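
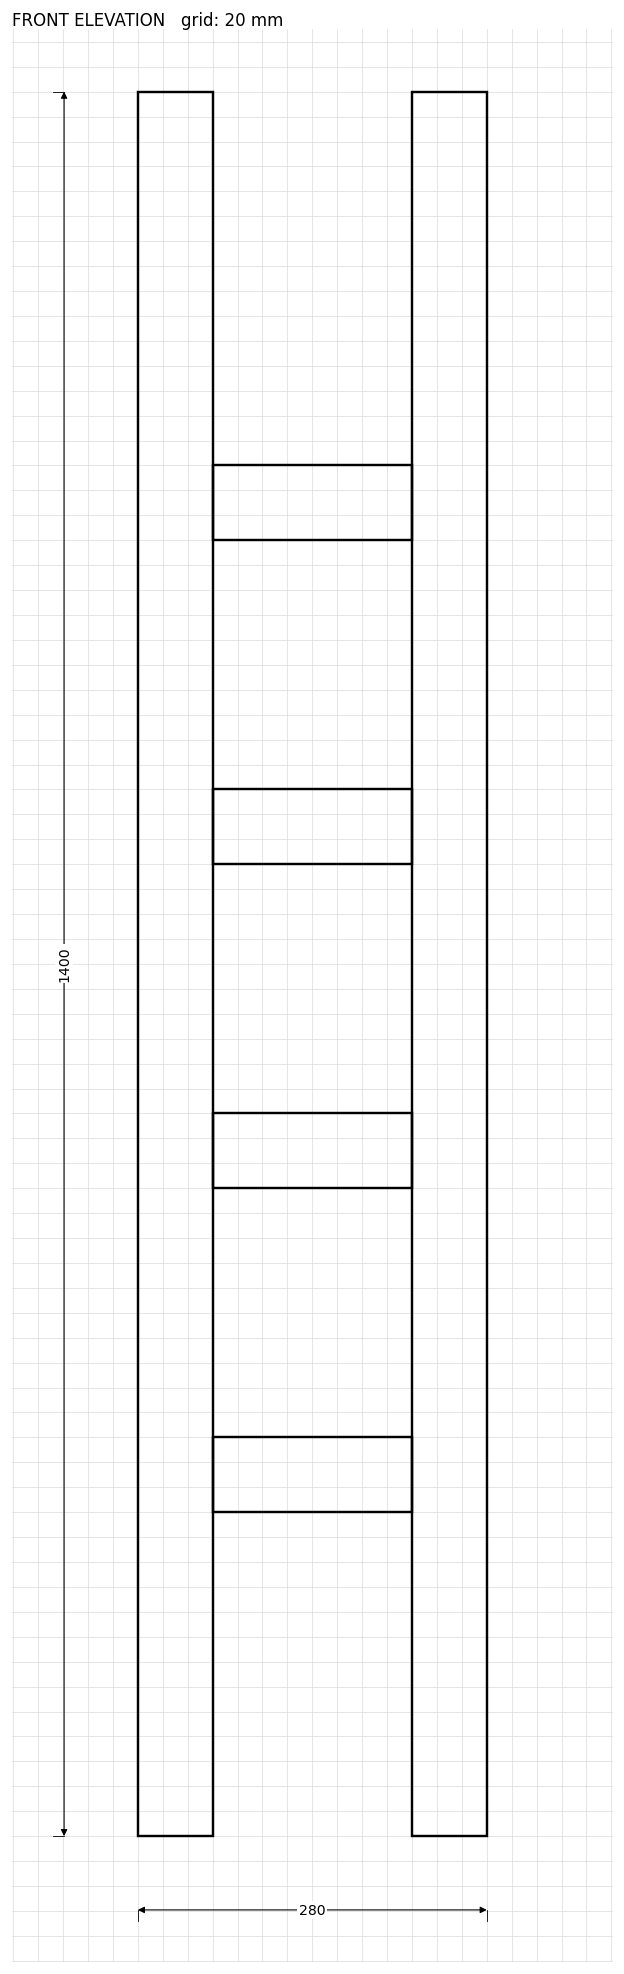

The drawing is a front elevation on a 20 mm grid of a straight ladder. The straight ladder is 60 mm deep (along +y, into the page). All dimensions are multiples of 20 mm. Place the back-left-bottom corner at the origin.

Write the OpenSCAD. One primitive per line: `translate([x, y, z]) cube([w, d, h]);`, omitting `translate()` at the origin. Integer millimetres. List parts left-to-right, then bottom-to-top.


cube([60, 60, 1400]);
translate([60, 0, 260]) cube([160, 60, 60]);
translate([60, 0, 520]) cube([160, 60, 60]);
translate([60, 0, 780]) cube([160, 60, 60]);
translate([60, 0, 1040]) cube([160, 60, 60]);
translate([220, 0, 0]) cube([60, 60, 1400]);


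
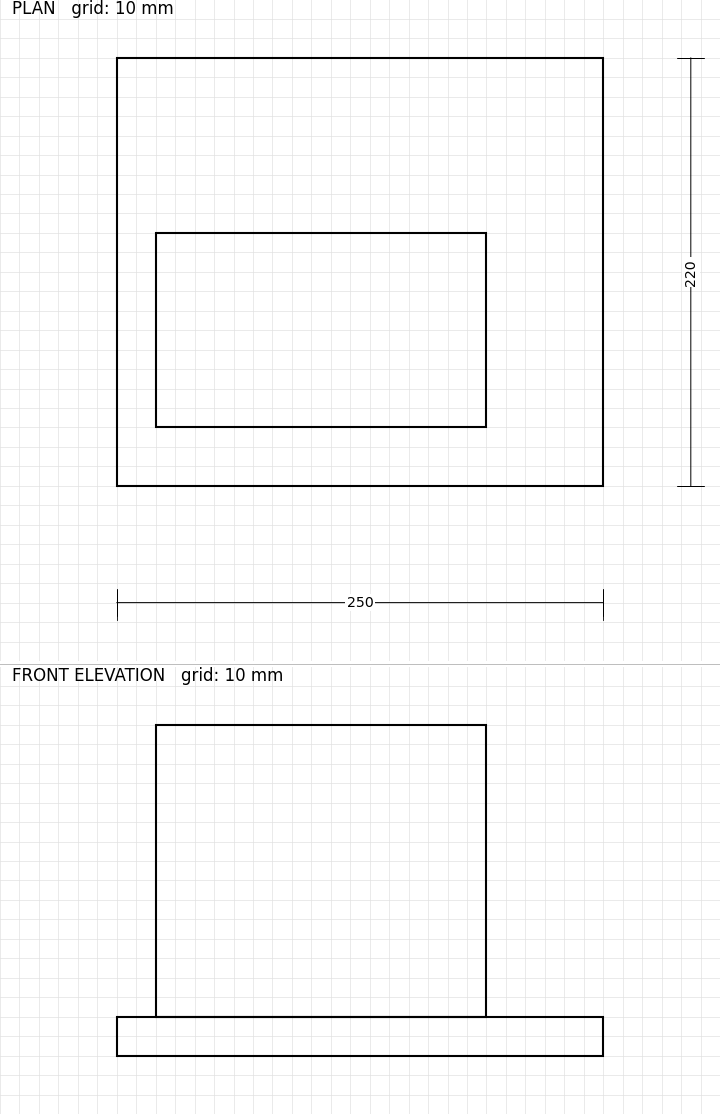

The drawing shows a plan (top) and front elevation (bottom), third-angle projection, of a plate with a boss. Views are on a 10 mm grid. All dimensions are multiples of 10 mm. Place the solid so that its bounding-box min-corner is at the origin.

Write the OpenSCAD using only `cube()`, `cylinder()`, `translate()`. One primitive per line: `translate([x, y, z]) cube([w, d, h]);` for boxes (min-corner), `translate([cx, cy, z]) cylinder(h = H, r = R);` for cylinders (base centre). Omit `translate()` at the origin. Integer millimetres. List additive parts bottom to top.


cube([250, 220, 20]);
translate([20, 30, 20]) cube([170, 100, 150]);


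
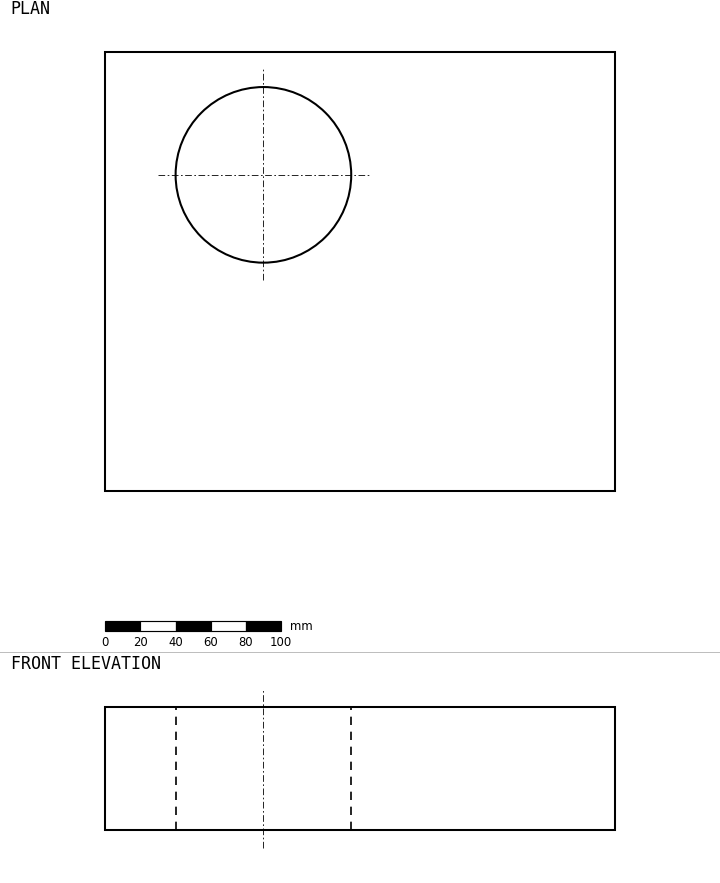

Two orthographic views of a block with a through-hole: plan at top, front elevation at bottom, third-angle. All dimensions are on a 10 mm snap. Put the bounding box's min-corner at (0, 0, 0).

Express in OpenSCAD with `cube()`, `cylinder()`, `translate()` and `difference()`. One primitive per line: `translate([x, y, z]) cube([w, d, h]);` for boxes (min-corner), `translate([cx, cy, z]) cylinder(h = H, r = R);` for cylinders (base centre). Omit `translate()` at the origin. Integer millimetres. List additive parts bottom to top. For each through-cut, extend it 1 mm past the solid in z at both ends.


difference() {
  cube([290, 250, 70]);
  translate([90, 180, -1]) cylinder(h = 72, r = 50);
}


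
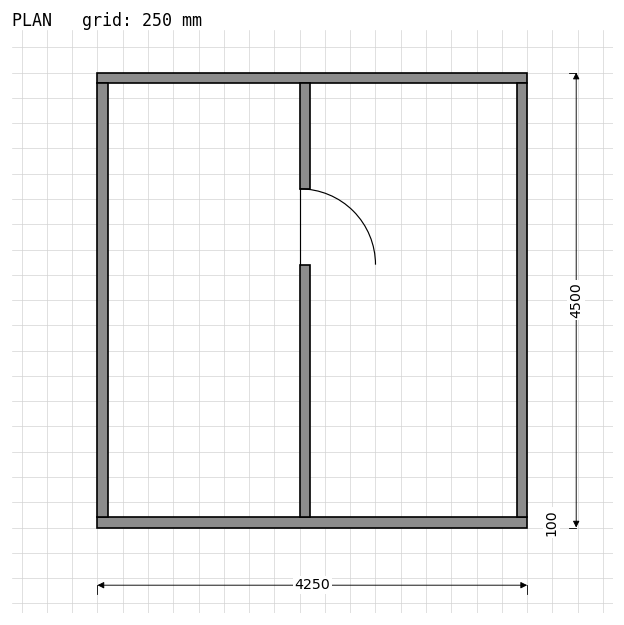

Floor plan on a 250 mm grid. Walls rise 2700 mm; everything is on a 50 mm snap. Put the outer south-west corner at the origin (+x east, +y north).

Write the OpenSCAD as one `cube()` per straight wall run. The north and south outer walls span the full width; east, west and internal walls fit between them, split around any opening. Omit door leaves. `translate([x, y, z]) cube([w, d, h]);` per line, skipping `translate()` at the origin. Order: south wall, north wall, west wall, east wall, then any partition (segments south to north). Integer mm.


cube([4250, 100, 2700]);
translate([0, 4400, 0]) cube([4250, 100, 2700]);
translate([0, 100, 0]) cube([100, 4300, 2700]);
translate([4150, 100, 0]) cube([100, 4300, 2700]);
translate([2000, 100, 0]) cube([100, 2500, 2700]);
translate([2000, 3350, 0]) cube([100, 1050, 2700]);


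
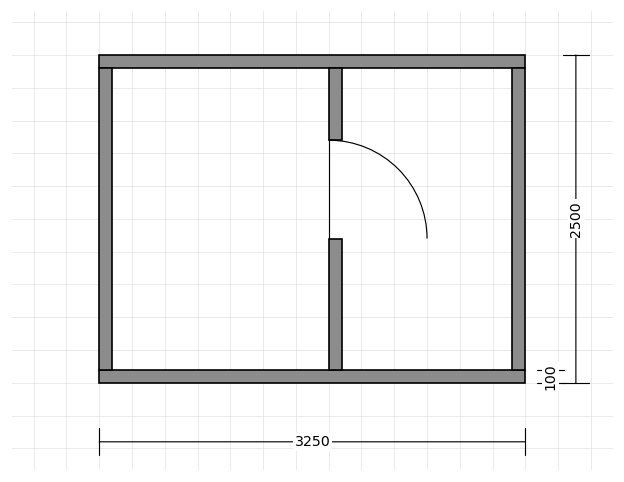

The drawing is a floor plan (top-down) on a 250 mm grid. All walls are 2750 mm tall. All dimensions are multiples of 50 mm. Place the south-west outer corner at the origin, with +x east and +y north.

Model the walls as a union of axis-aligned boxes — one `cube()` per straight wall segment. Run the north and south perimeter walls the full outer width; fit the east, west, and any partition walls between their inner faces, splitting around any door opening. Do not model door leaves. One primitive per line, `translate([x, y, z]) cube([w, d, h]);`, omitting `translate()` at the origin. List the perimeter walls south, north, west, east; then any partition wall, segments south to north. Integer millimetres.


cube([3250, 100, 2750]);
translate([0, 2400, 0]) cube([3250, 100, 2750]);
translate([0, 100, 0]) cube([100, 2300, 2750]);
translate([3150, 100, 0]) cube([100, 2300, 2750]);
translate([1750, 100, 0]) cube([100, 1000, 2750]);
translate([1750, 1850, 0]) cube([100, 550, 2750]);


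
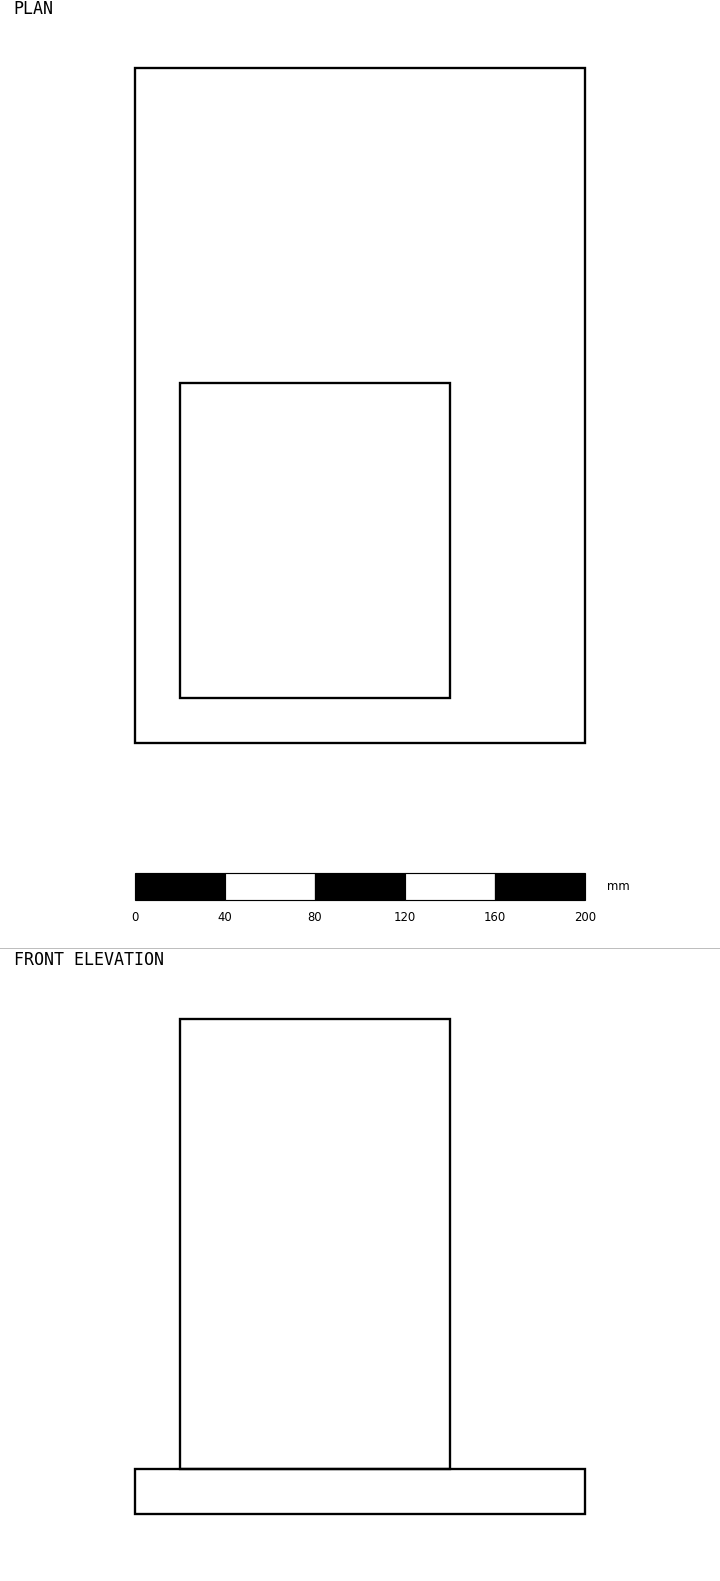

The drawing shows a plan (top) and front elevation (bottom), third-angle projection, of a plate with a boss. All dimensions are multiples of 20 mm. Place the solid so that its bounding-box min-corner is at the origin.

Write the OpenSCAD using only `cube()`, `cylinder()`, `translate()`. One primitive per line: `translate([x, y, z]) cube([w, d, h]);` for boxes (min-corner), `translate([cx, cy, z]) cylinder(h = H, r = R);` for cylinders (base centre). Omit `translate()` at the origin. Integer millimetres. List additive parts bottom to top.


cube([200, 300, 20]);
translate([20, 20, 20]) cube([120, 140, 200]);


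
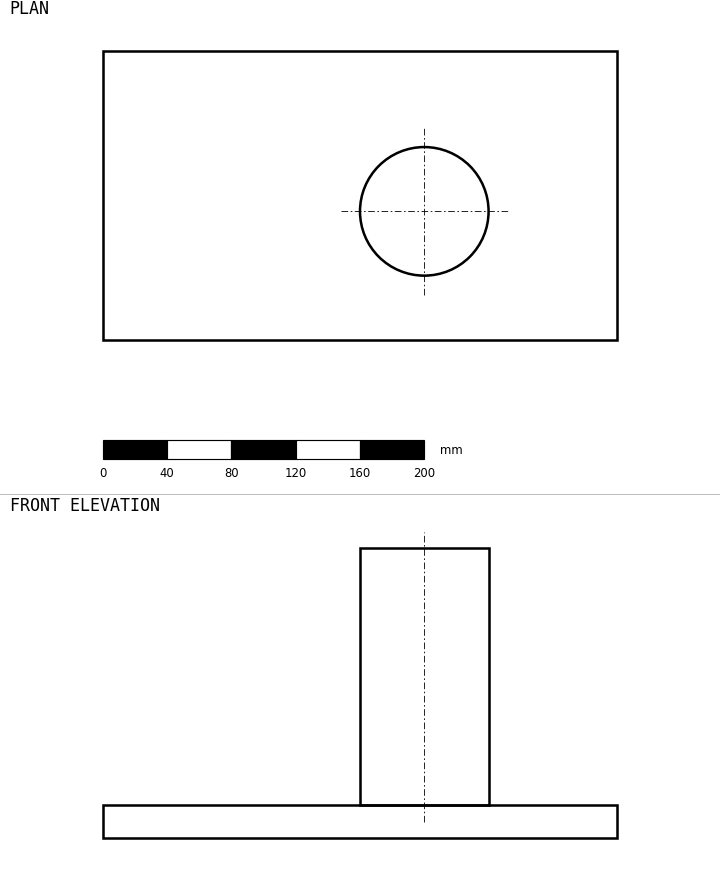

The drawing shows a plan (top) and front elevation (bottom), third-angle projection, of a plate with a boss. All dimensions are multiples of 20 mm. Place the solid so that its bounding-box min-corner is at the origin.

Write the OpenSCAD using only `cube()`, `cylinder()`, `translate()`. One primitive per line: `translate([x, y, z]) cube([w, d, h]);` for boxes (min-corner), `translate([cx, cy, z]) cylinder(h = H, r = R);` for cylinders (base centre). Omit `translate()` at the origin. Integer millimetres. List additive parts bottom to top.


cube([320, 180, 20]);
translate([200, 80, 20]) cylinder(h = 160, r = 40);


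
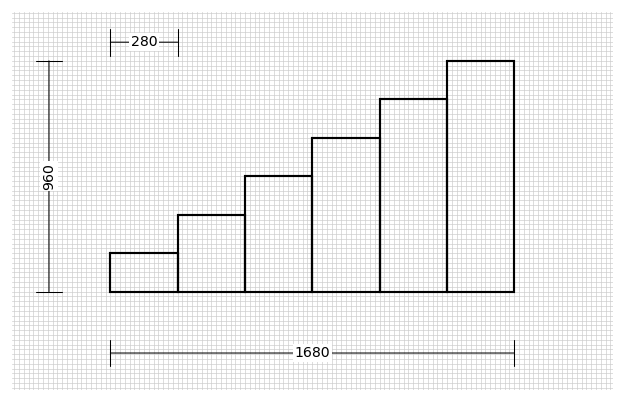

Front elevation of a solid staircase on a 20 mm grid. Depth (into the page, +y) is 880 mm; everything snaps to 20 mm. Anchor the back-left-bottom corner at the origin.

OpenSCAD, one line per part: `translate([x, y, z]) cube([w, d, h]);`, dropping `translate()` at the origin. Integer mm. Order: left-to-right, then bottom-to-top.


cube([280, 880, 160]);
translate([280, 0, 0]) cube([280, 880, 320]);
translate([560, 0, 0]) cube([280, 880, 480]);
translate([840, 0, 0]) cube([280, 880, 640]);
translate([1120, 0, 0]) cube([280, 880, 800]);
translate([1400, 0, 0]) cube([280, 880, 960]);


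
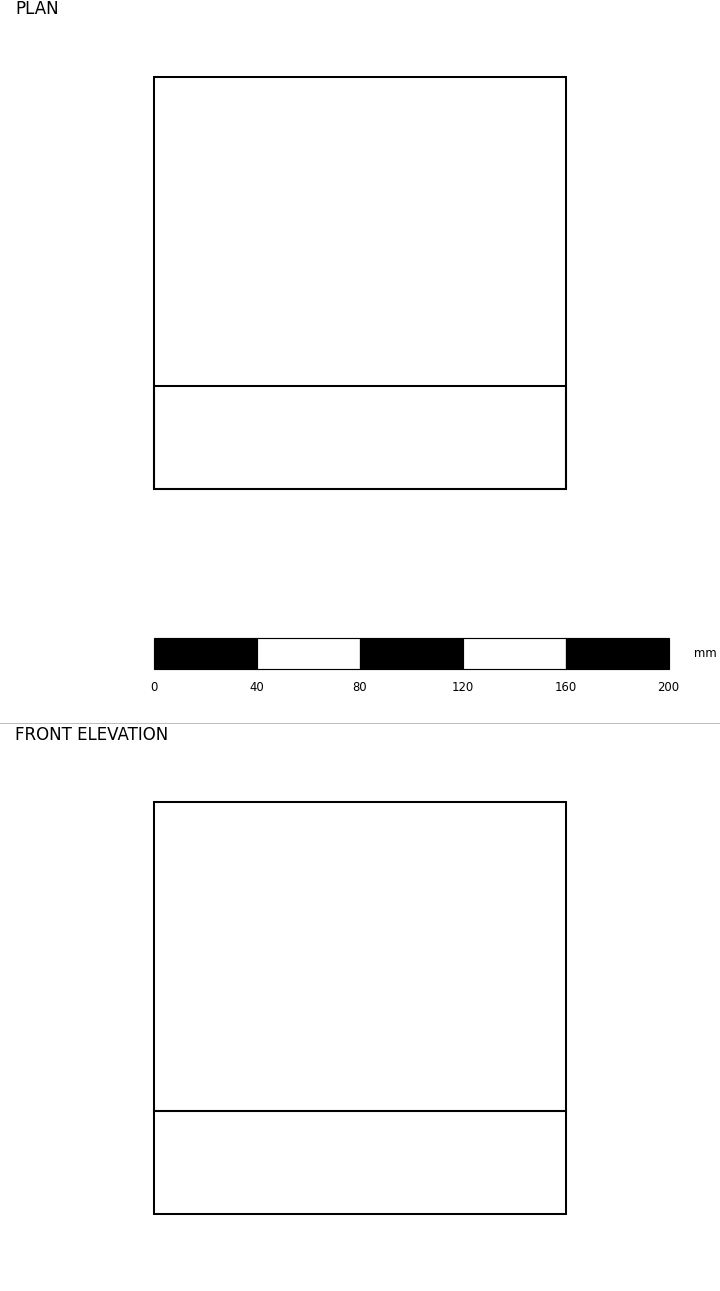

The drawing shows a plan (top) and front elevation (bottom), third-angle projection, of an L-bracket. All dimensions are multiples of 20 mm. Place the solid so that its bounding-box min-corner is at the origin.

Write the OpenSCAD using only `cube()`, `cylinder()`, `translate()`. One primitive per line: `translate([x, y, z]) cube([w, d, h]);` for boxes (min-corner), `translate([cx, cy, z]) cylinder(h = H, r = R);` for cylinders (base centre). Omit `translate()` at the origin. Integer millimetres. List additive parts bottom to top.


cube([160, 160, 40]);
translate([0, 0, 40]) cube([160, 40, 120]);


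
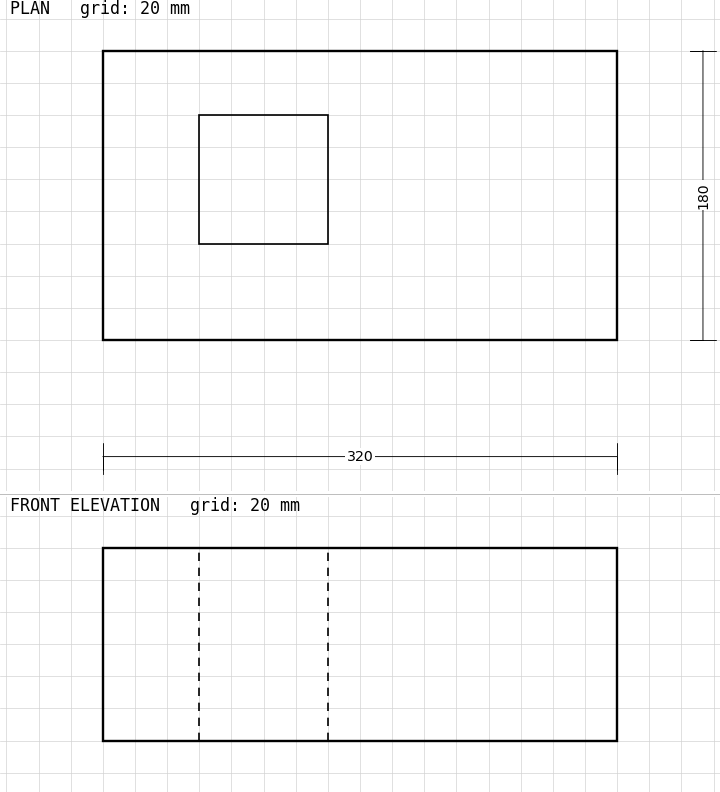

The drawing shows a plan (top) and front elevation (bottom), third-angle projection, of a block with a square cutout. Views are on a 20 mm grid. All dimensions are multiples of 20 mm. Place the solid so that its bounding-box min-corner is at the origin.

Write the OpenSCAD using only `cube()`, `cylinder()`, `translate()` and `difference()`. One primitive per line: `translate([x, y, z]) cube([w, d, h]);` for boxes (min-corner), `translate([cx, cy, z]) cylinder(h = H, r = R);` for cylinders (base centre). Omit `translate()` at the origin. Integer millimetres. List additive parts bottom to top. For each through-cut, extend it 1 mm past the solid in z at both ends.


difference() {
  cube([320, 180, 120]);
  translate([60, 60, -1]) cube([80, 80, 122]);
}


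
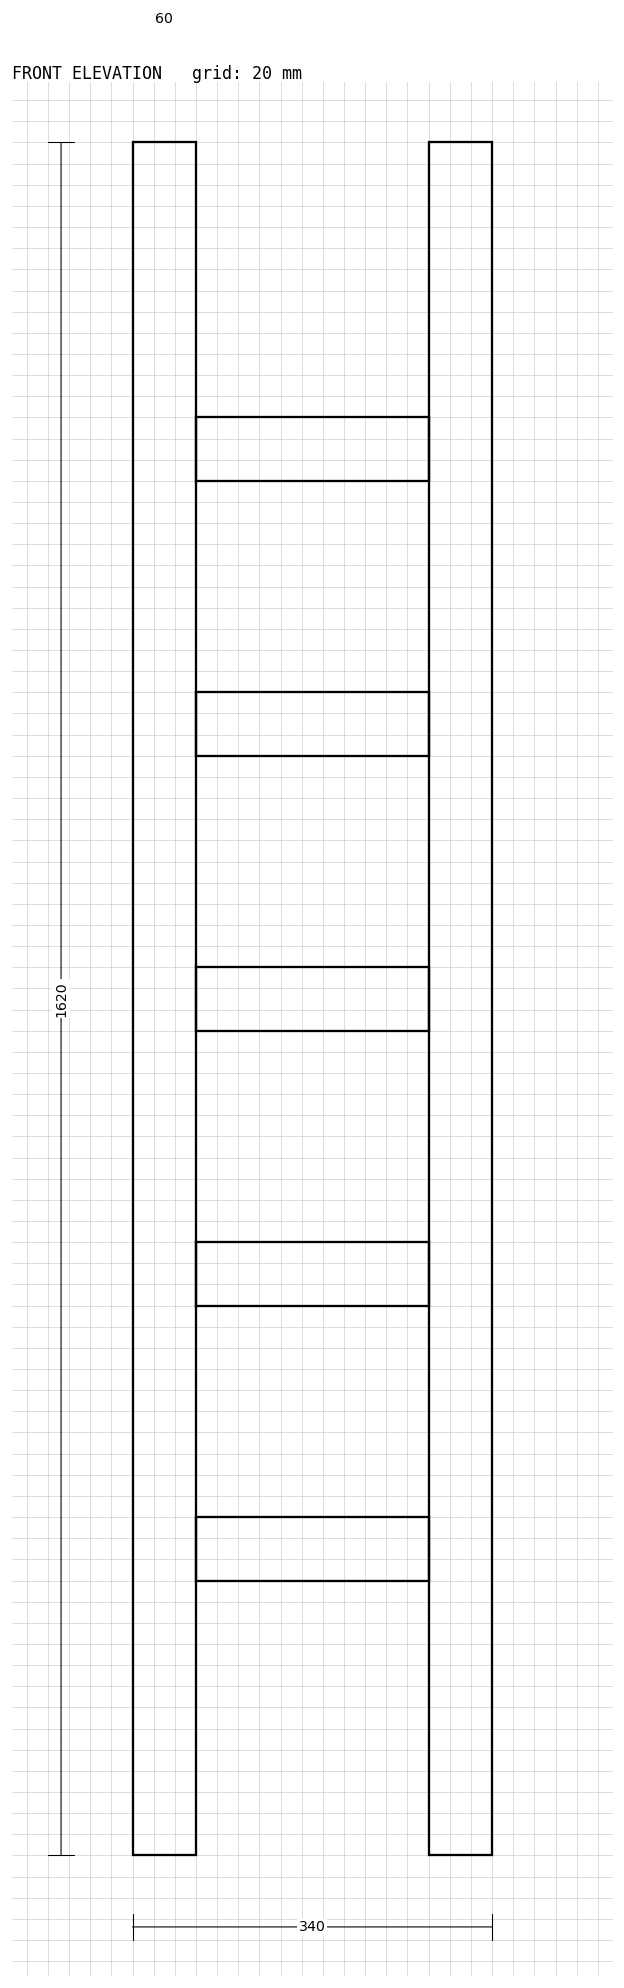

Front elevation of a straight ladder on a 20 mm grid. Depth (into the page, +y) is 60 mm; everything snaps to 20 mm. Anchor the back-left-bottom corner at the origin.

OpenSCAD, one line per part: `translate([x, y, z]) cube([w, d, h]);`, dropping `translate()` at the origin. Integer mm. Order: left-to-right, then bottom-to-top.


cube([60, 60, 1620]);
translate([60, 0, 260]) cube([220, 60, 60]);
translate([60, 0, 520]) cube([220, 60, 60]);
translate([60, 0, 780]) cube([220, 60, 60]);
translate([60, 0, 1040]) cube([220, 60, 60]);
translate([60, 0, 1300]) cube([220, 60, 60]);
translate([280, 0, 0]) cube([60, 60, 1620]);


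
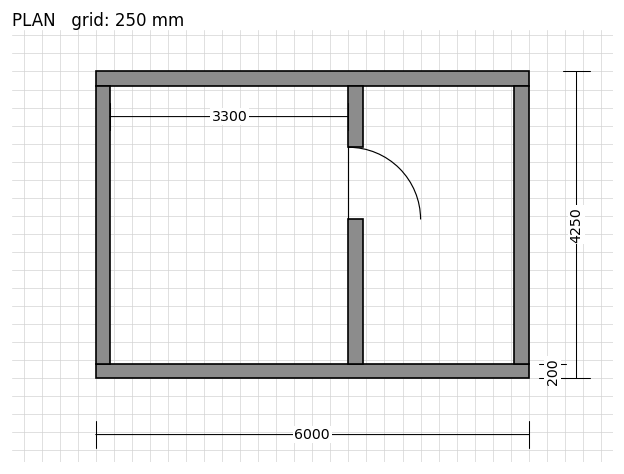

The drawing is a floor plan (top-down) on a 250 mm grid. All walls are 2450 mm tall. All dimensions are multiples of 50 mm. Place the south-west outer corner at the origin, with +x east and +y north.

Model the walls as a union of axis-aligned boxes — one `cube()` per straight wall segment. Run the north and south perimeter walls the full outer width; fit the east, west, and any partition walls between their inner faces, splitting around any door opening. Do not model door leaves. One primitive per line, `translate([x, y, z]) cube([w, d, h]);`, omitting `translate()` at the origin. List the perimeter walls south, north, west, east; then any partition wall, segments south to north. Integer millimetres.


cube([6000, 200, 2450]);
translate([0, 4050, 0]) cube([6000, 200, 2450]);
translate([0, 200, 0]) cube([200, 3850, 2450]);
translate([5800, 200, 0]) cube([200, 3850, 2450]);
translate([3500, 200, 0]) cube([200, 2000, 2450]);
translate([3500, 3200, 0]) cube([200, 850, 2450]);


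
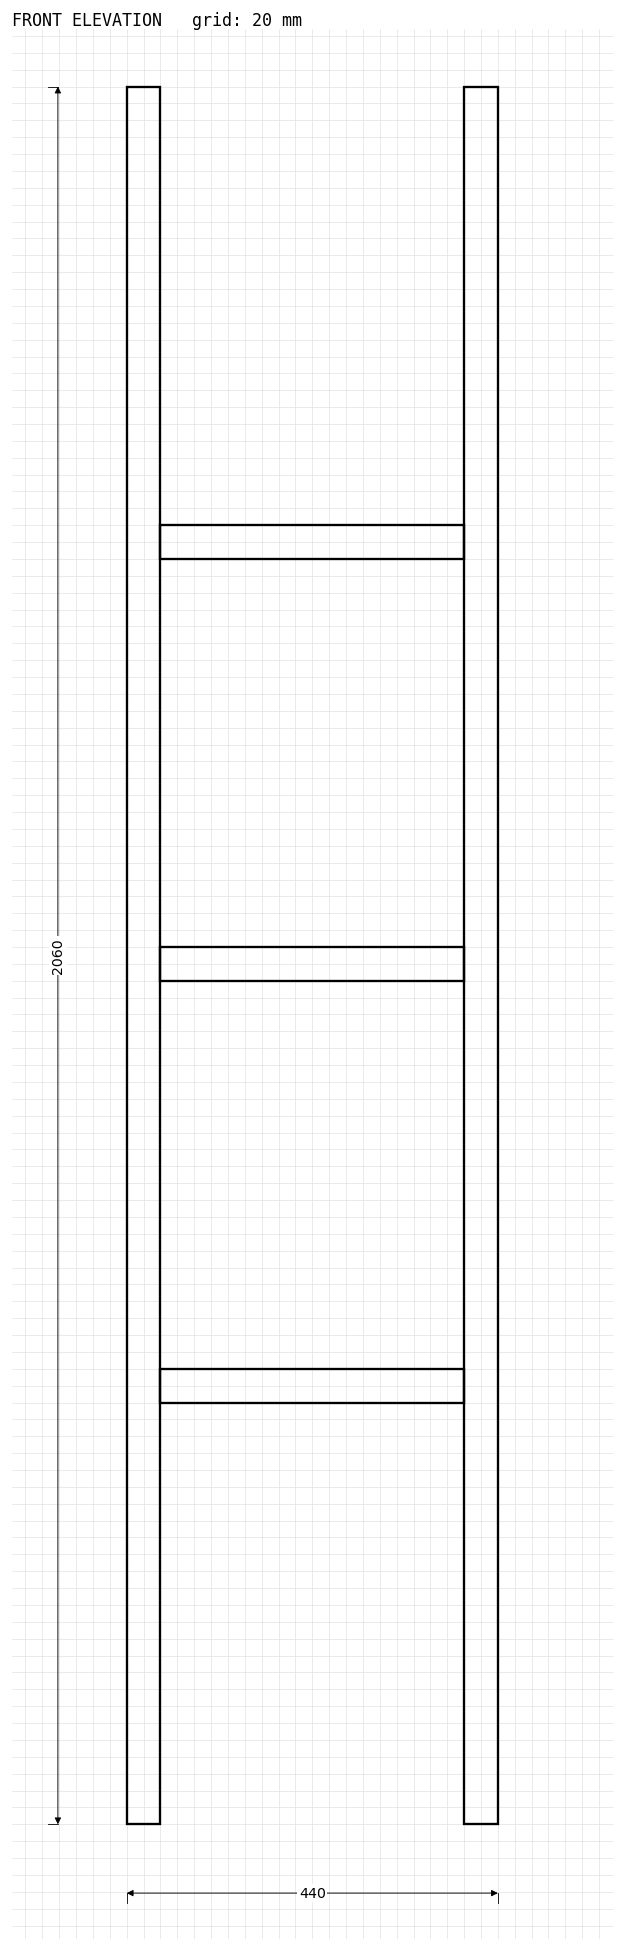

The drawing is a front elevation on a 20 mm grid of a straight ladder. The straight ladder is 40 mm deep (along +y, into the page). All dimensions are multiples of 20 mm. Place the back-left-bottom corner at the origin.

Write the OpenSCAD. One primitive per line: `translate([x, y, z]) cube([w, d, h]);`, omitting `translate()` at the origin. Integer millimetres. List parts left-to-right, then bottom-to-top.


cube([40, 40, 2060]);
translate([40, 0, 500]) cube([360, 40, 40]);
translate([40, 0, 1000]) cube([360, 40, 40]);
translate([40, 0, 1500]) cube([360, 40, 40]);
translate([400, 0, 0]) cube([40, 40, 2060]);


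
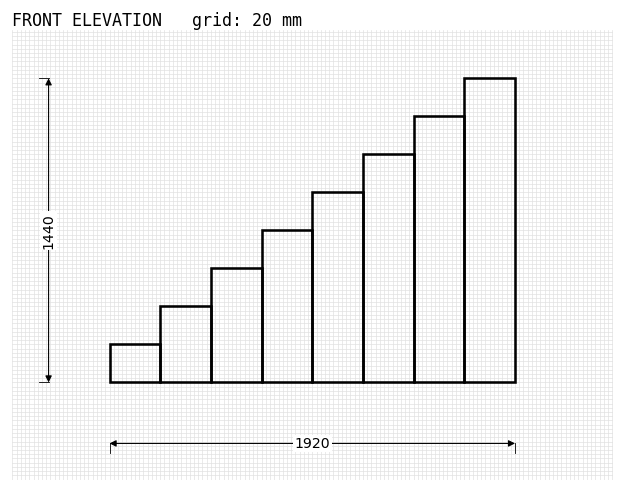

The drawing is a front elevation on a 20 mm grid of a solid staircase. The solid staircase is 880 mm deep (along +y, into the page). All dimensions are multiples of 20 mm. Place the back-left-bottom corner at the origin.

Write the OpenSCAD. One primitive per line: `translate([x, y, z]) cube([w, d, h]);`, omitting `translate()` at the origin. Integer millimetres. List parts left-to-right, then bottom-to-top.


cube([240, 880, 180]);
translate([240, 0, 0]) cube([240, 880, 360]);
translate([480, 0, 0]) cube([240, 880, 540]);
translate([720, 0, 0]) cube([240, 880, 720]);
translate([960, 0, 0]) cube([240, 880, 900]);
translate([1200, 0, 0]) cube([240, 880, 1080]);
translate([1440, 0, 0]) cube([240, 880, 1260]);
translate([1680, 0, 0]) cube([240, 880, 1440]);


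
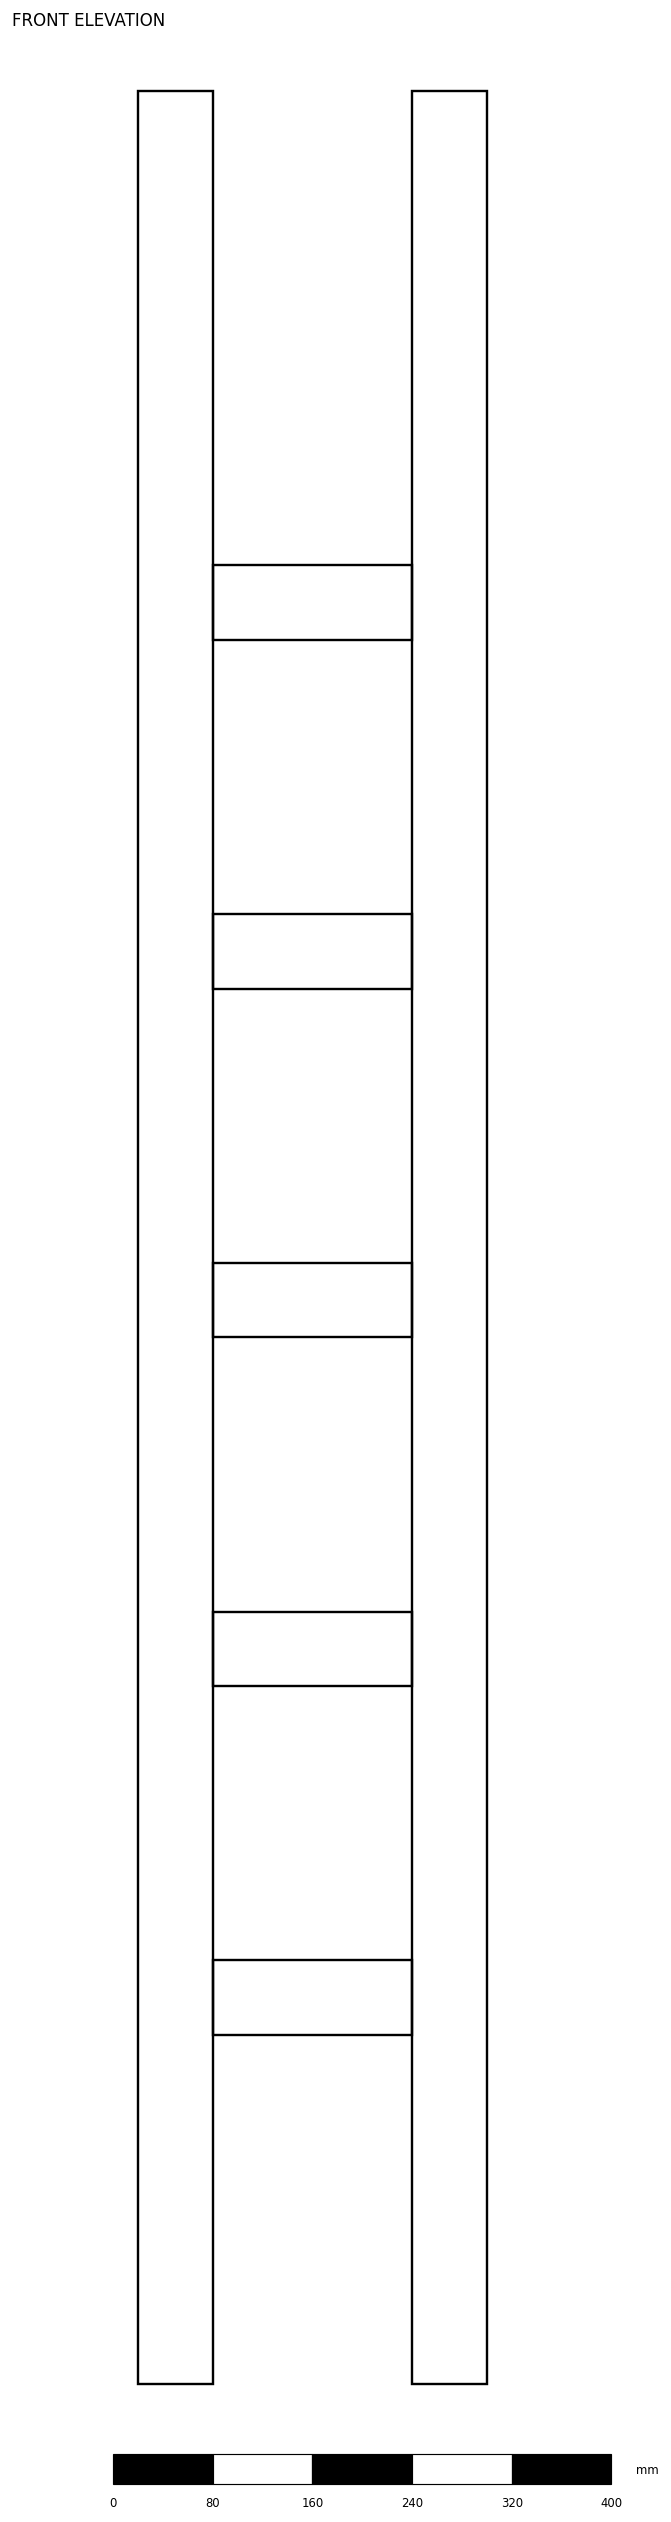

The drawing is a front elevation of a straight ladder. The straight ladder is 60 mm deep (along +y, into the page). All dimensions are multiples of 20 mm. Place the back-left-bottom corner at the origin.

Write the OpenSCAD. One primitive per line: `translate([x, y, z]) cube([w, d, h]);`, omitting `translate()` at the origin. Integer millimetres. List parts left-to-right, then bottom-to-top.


cube([60, 60, 1840]);
translate([60, 0, 280]) cube([160, 60, 60]);
translate([60, 0, 560]) cube([160, 60, 60]);
translate([60, 0, 840]) cube([160, 60, 60]);
translate([60, 0, 1120]) cube([160, 60, 60]);
translate([60, 0, 1400]) cube([160, 60, 60]);
translate([220, 0, 0]) cube([60, 60, 1840]);


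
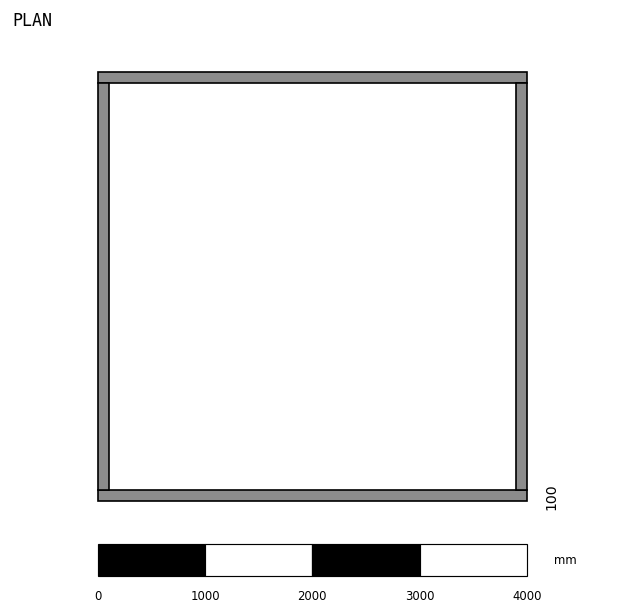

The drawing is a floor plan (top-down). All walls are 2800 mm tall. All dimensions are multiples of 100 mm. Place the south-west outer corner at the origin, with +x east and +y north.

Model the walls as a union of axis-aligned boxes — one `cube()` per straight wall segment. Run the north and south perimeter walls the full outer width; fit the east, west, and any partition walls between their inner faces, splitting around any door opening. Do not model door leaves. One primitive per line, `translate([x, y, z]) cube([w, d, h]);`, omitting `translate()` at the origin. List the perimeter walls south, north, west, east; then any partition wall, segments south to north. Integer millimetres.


cube([4000, 100, 2800]);
translate([0, 3900, 0]) cube([4000, 100, 2800]);
translate([0, 100, 0]) cube([100, 3800, 2800]);
translate([3900, 100, 0]) cube([100, 3800, 2800]);


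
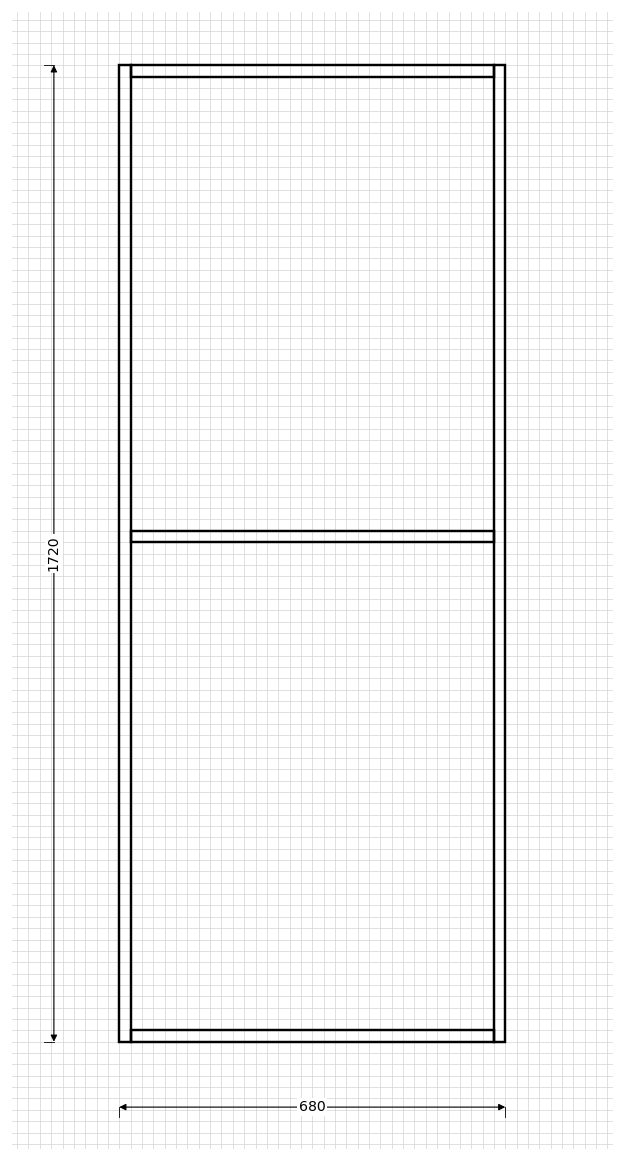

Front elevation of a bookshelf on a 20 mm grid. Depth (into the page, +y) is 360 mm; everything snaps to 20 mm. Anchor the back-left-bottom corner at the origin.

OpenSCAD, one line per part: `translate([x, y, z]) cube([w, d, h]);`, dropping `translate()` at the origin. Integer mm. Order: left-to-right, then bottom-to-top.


cube([20, 360, 1720]);
translate([20, 0, 0]) cube([640, 360, 20]);
translate([20, 0, 880]) cube([640, 360, 20]);
translate([20, 0, 1700]) cube([640, 360, 20]);
translate([660, 0, 0]) cube([20, 360, 1720]);


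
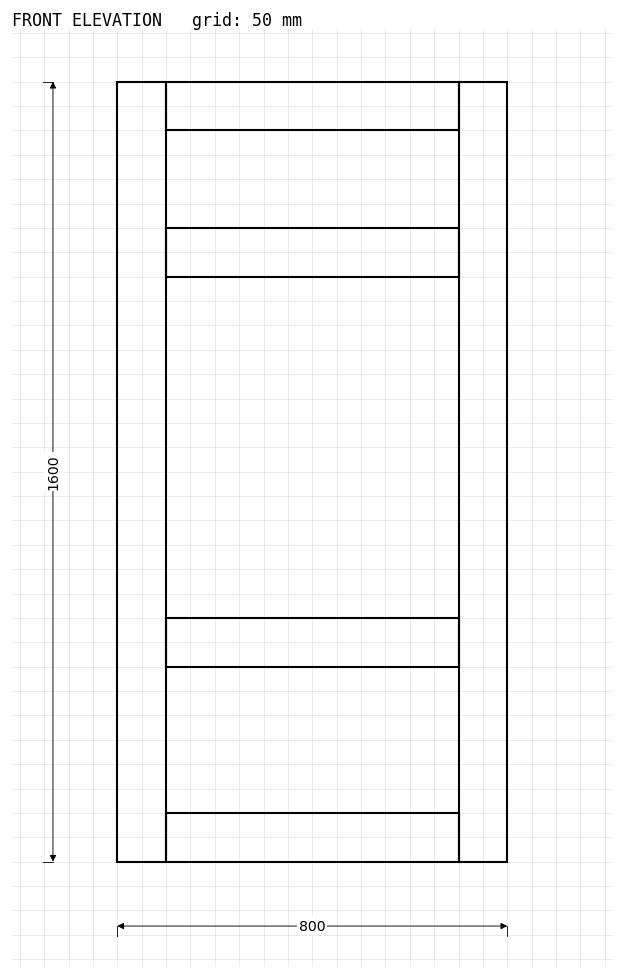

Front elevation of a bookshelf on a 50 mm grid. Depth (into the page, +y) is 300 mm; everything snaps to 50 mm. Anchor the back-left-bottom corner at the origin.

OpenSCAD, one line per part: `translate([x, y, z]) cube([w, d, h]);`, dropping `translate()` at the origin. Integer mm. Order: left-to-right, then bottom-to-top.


cube([100, 300, 1600]);
translate([100, 0, 0]) cube([600, 300, 100]);
translate([100, 0, 400]) cube([600, 300, 100]);
translate([100, 0, 1200]) cube([600, 300, 100]);
translate([100, 0, 1500]) cube([600, 300, 100]);
translate([700, 0, 0]) cube([100, 300, 1600]);


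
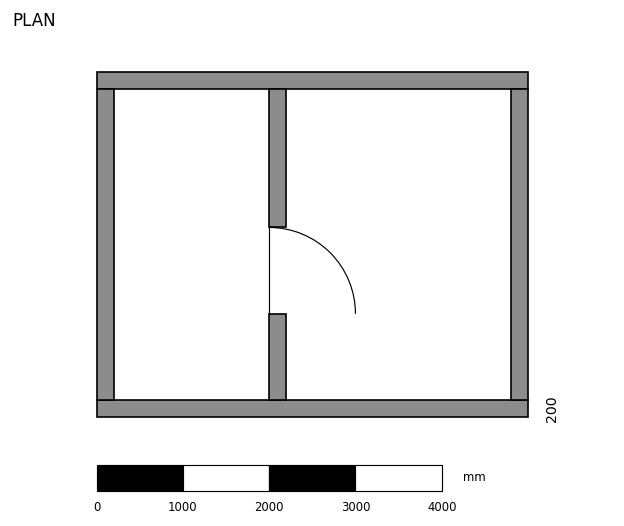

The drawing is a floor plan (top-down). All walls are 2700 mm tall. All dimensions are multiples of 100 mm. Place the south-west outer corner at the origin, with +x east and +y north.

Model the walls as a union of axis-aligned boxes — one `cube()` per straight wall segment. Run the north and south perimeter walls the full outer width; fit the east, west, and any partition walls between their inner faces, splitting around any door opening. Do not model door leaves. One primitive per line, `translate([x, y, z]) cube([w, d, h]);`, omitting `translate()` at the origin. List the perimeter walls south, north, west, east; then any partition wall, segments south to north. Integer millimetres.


cube([5000, 200, 2700]);
translate([0, 3800, 0]) cube([5000, 200, 2700]);
translate([0, 200, 0]) cube([200, 3600, 2700]);
translate([4800, 200, 0]) cube([200, 3600, 2700]);
translate([2000, 200, 0]) cube([200, 1000, 2700]);
translate([2000, 2200, 0]) cube([200, 1600, 2700]);


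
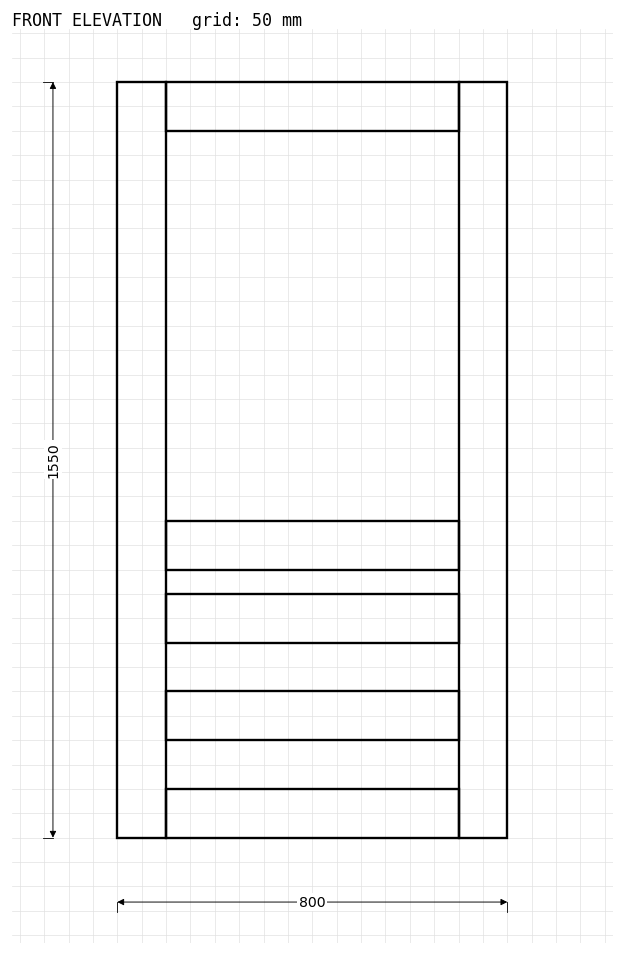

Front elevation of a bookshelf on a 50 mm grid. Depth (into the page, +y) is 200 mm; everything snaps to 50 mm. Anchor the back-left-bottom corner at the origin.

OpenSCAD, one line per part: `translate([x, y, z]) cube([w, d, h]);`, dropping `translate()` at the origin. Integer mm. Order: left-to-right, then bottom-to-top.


cube([100, 200, 1550]);
translate([100, 0, 0]) cube([600, 200, 100]);
translate([100, 0, 200]) cube([600, 200, 100]);
translate([100, 0, 400]) cube([600, 200, 100]);
translate([100, 0, 550]) cube([600, 200, 100]);
translate([100, 0, 1450]) cube([600, 200, 100]);
translate([700, 0, 0]) cube([100, 200, 1550]);


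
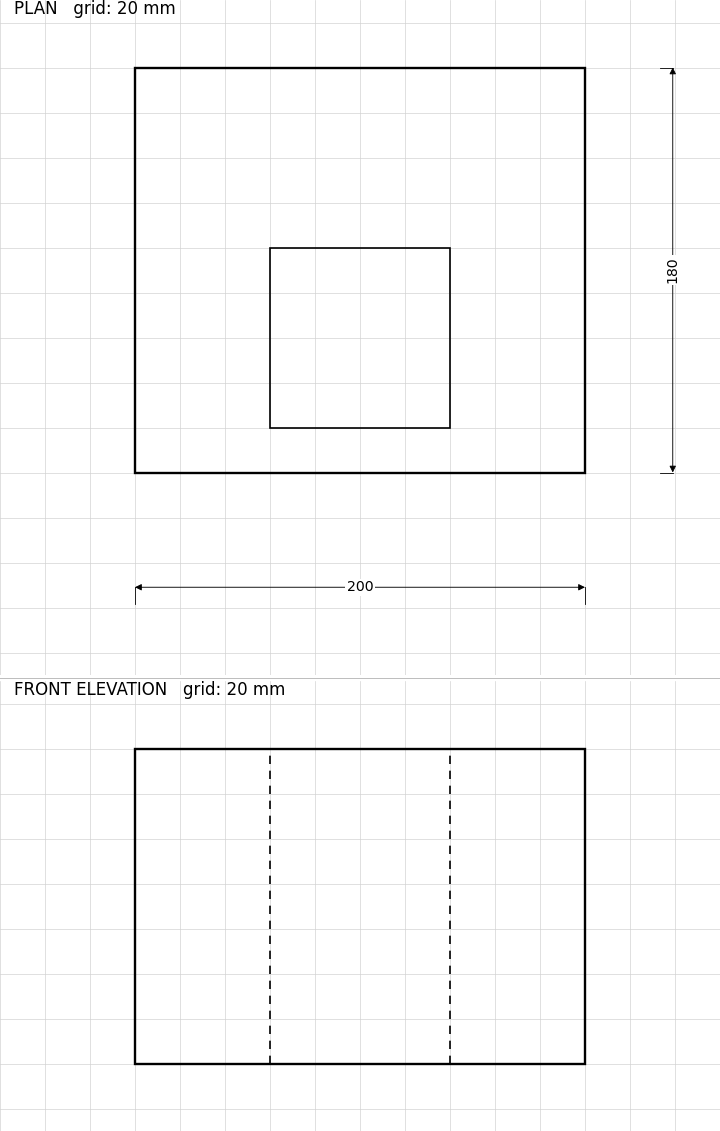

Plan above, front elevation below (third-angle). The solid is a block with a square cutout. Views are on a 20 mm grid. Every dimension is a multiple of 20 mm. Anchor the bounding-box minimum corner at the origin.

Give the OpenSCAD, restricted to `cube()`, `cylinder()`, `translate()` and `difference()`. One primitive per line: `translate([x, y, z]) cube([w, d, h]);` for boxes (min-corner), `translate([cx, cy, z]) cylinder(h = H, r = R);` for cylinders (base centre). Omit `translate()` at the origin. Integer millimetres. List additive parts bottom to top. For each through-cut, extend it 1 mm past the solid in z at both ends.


difference() {
  cube([200, 180, 140]);
  translate([60, 20, -1]) cube([80, 80, 142]);
}


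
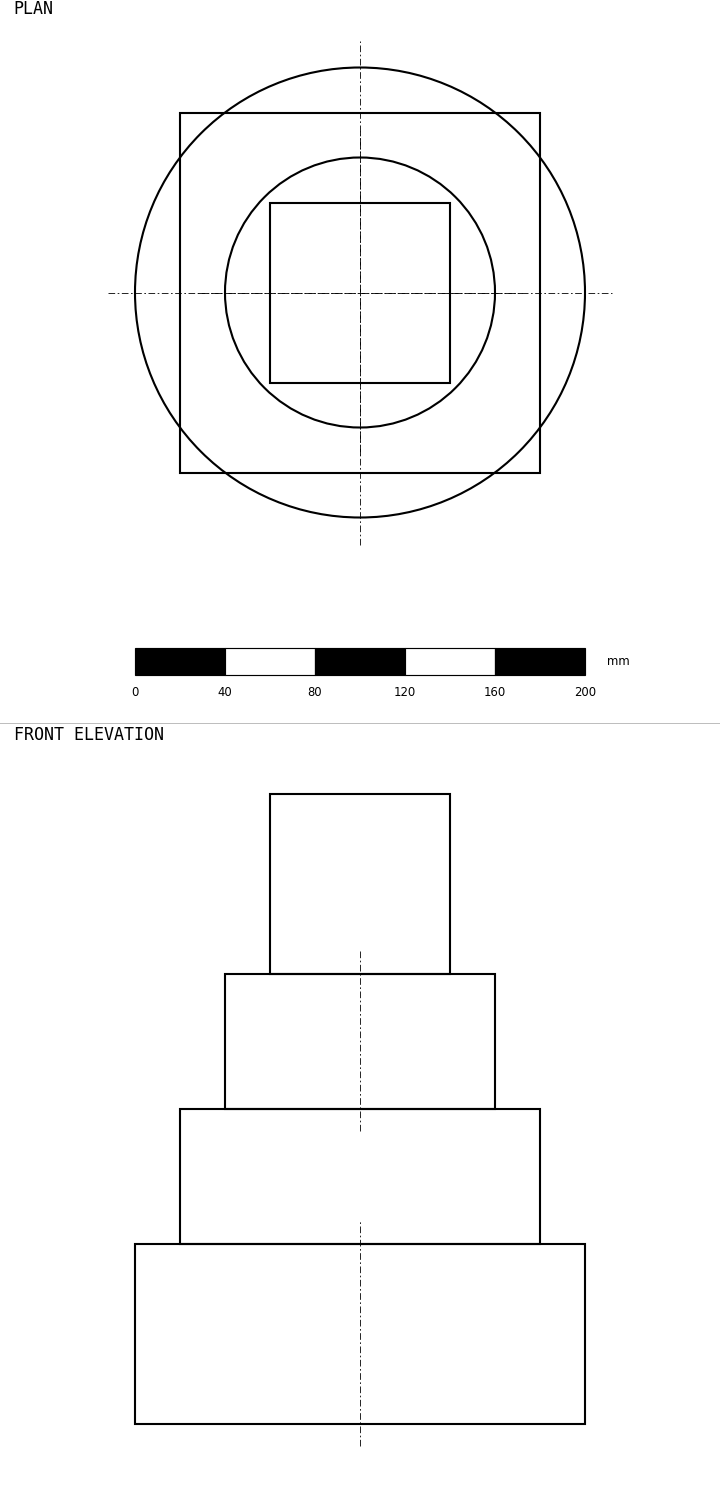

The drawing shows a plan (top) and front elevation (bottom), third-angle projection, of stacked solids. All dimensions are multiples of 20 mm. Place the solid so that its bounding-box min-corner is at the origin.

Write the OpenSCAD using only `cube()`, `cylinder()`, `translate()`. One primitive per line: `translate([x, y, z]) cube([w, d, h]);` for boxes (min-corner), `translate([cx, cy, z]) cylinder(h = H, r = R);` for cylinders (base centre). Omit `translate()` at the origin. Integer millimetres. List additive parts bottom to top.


translate([100, 100, 0]) cylinder(h = 80, r = 100);
translate([20, 20, 80]) cube([160, 160, 60]);
translate([100, 100, 140]) cylinder(h = 60, r = 60);
translate([60, 60, 200]) cube([80, 80, 80]);


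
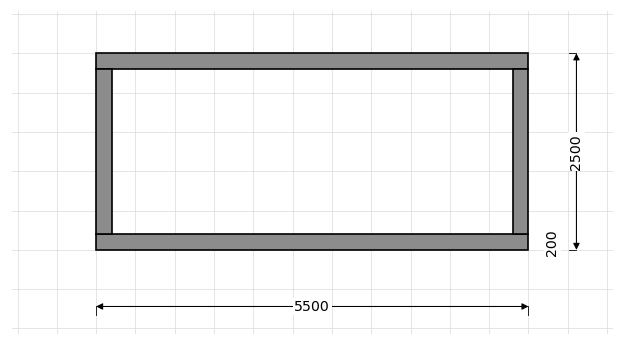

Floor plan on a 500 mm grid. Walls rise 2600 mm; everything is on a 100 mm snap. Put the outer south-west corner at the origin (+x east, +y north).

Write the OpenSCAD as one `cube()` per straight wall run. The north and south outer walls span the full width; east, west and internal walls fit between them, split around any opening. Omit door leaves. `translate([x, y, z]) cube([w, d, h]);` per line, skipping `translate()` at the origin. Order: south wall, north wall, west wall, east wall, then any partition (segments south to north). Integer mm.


cube([5500, 200, 2600]);
translate([0, 2300, 0]) cube([5500, 200, 2600]);
translate([0, 200, 0]) cube([200, 2100, 2600]);
translate([5300, 200, 0]) cube([200, 2100, 2600]);


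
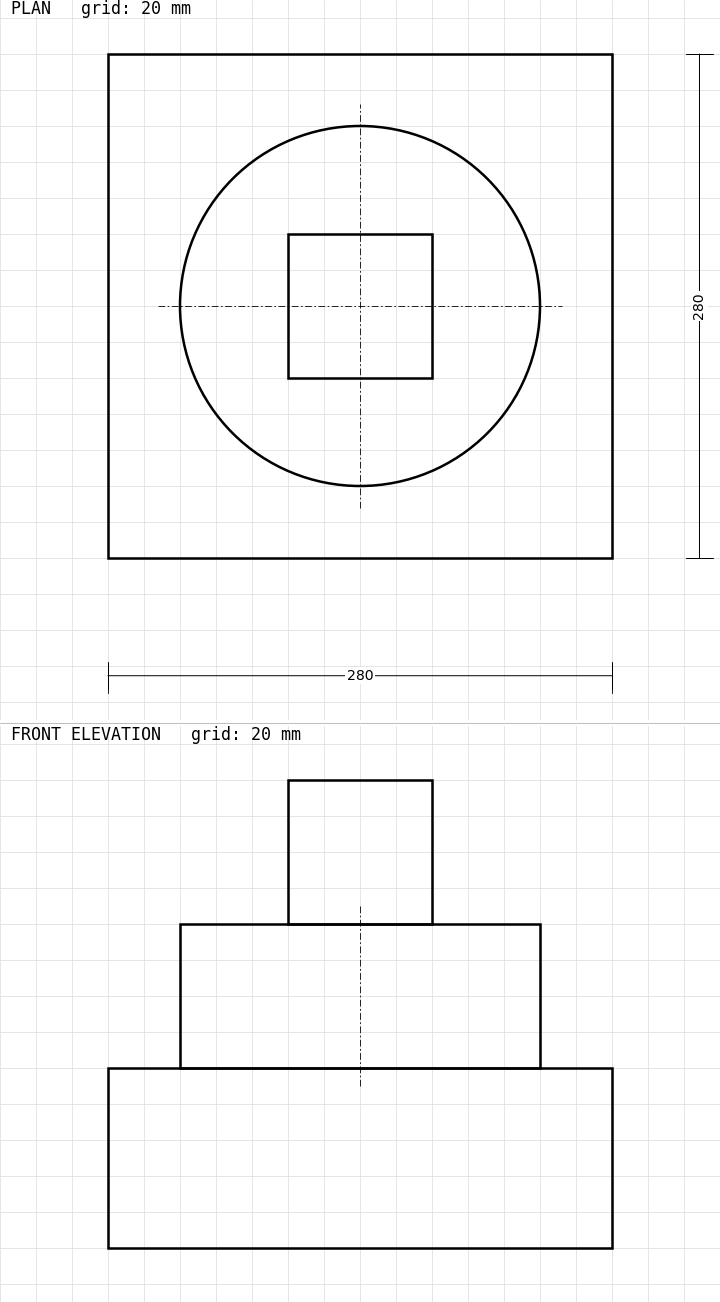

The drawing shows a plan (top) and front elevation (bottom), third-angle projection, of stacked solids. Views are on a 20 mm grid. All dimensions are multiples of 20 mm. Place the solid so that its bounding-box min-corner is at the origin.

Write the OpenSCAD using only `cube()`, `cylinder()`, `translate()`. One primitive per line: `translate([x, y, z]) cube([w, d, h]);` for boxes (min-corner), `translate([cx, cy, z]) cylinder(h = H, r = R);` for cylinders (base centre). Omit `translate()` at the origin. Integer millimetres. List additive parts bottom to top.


cube([280, 280, 100]);
translate([140, 140, 100]) cylinder(h = 80, r = 100);
translate([100, 100, 180]) cube([80, 80, 80]);


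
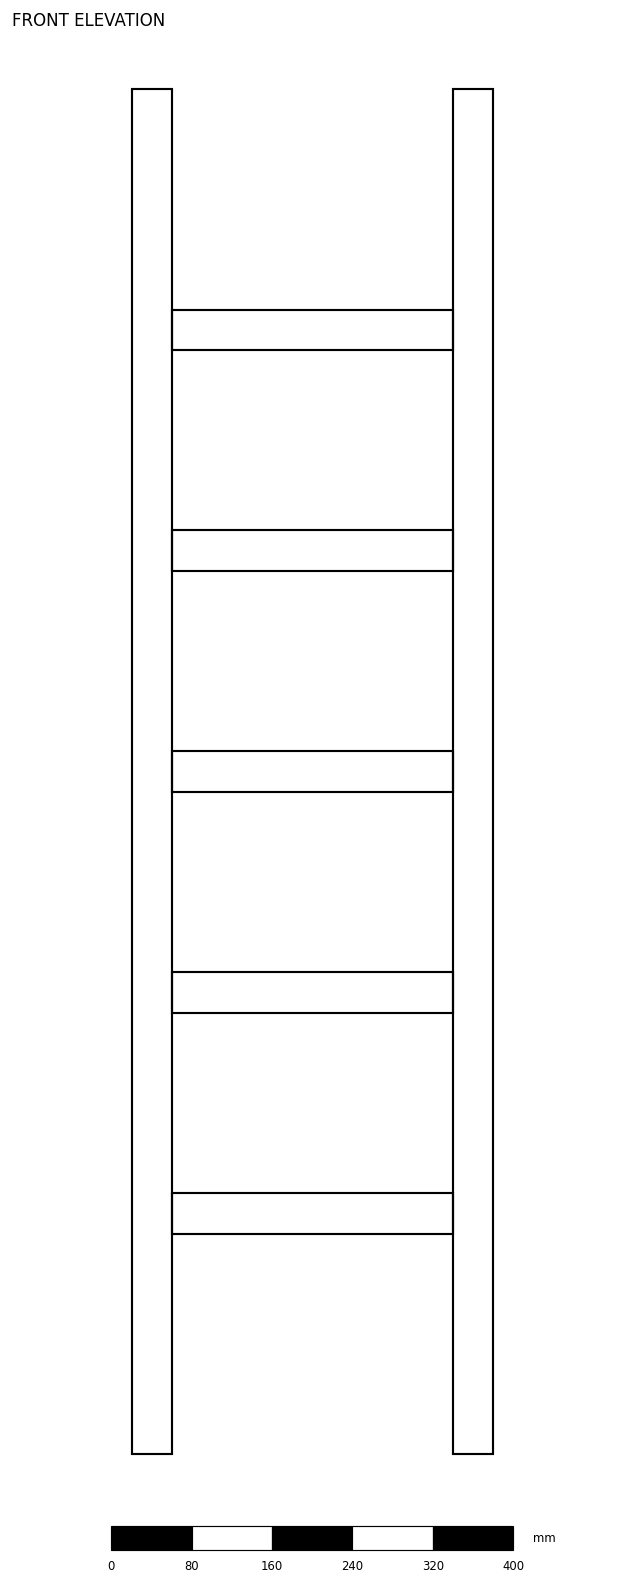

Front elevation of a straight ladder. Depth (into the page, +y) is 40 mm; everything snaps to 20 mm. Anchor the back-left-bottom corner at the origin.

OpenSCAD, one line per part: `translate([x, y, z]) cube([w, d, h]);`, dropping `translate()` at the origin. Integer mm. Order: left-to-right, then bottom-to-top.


cube([40, 40, 1360]);
translate([40, 0, 220]) cube([280, 40, 40]);
translate([40, 0, 440]) cube([280, 40, 40]);
translate([40, 0, 660]) cube([280, 40, 40]);
translate([40, 0, 880]) cube([280, 40, 40]);
translate([40, 0, 1100]) cube([280, 40, 40]);
translate([320, 0, 0]) cube([40, 40, 1360]);


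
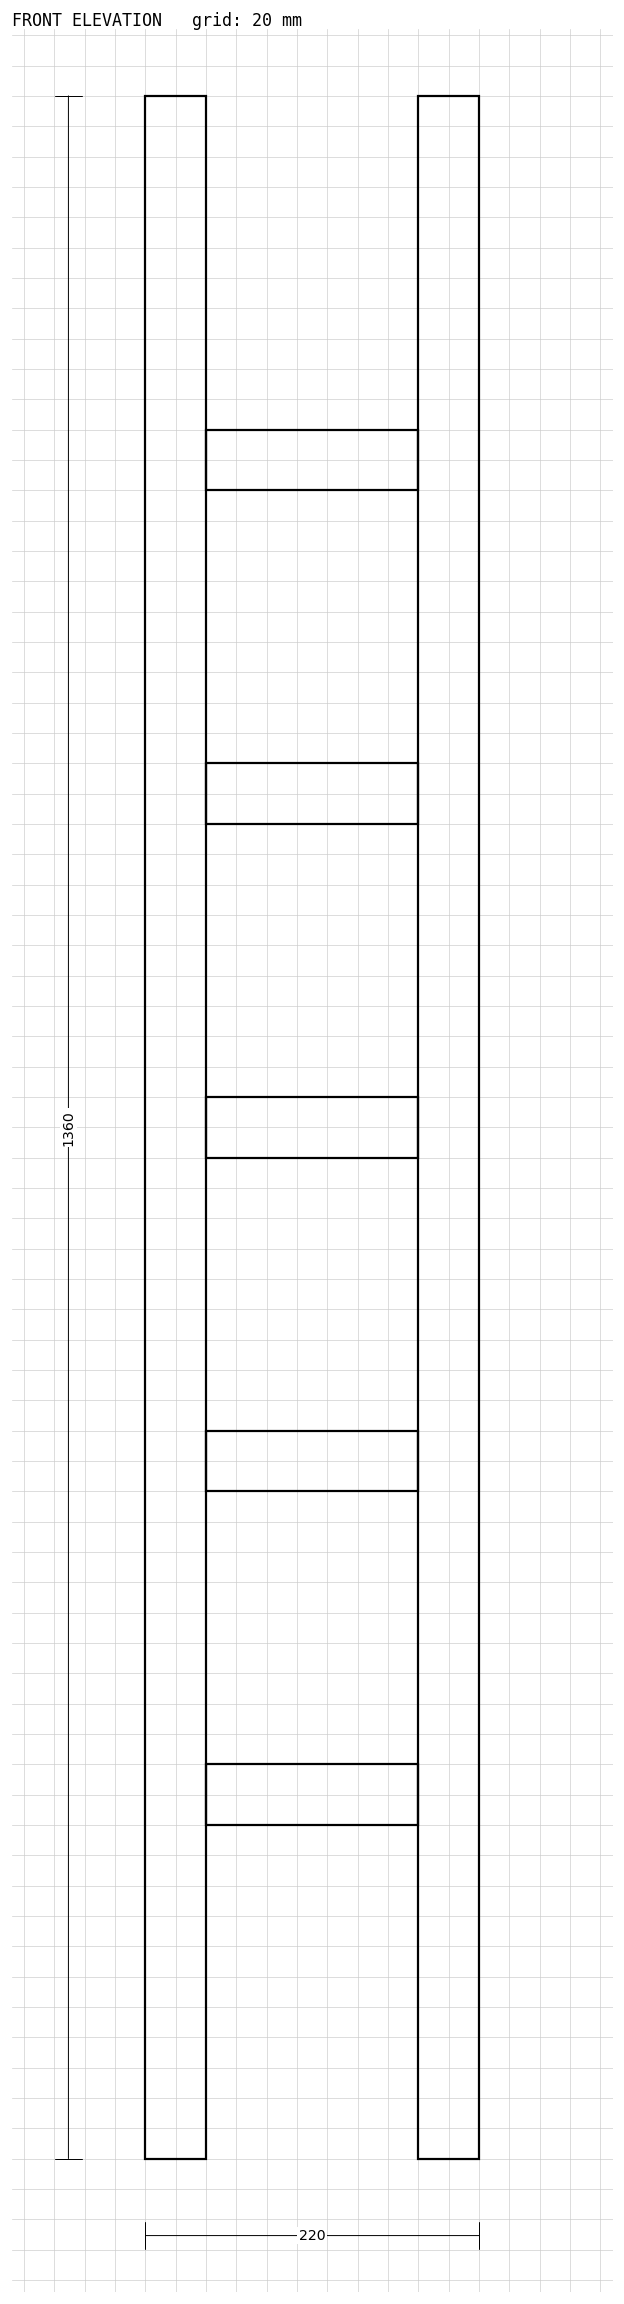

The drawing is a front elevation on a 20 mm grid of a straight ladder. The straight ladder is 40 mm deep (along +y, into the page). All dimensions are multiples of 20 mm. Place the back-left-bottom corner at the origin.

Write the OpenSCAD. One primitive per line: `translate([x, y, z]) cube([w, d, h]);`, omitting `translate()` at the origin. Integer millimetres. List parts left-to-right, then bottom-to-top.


cube([40, 40, 1360]);
translate([40, 0, 220]) cube([140, 40, 40]);
translate([40, 0, 440]) cube([140, 40, 40]);
translate([40, 0, 660]) cube([140, 40, 40]);
translate([40, 0, 880]) cube([140, 40, 40]);
translate([40, 0, 1100]) cube([140, 40, 40]);
translate([180, 0, 0]) cube([40, 40, 1360]);


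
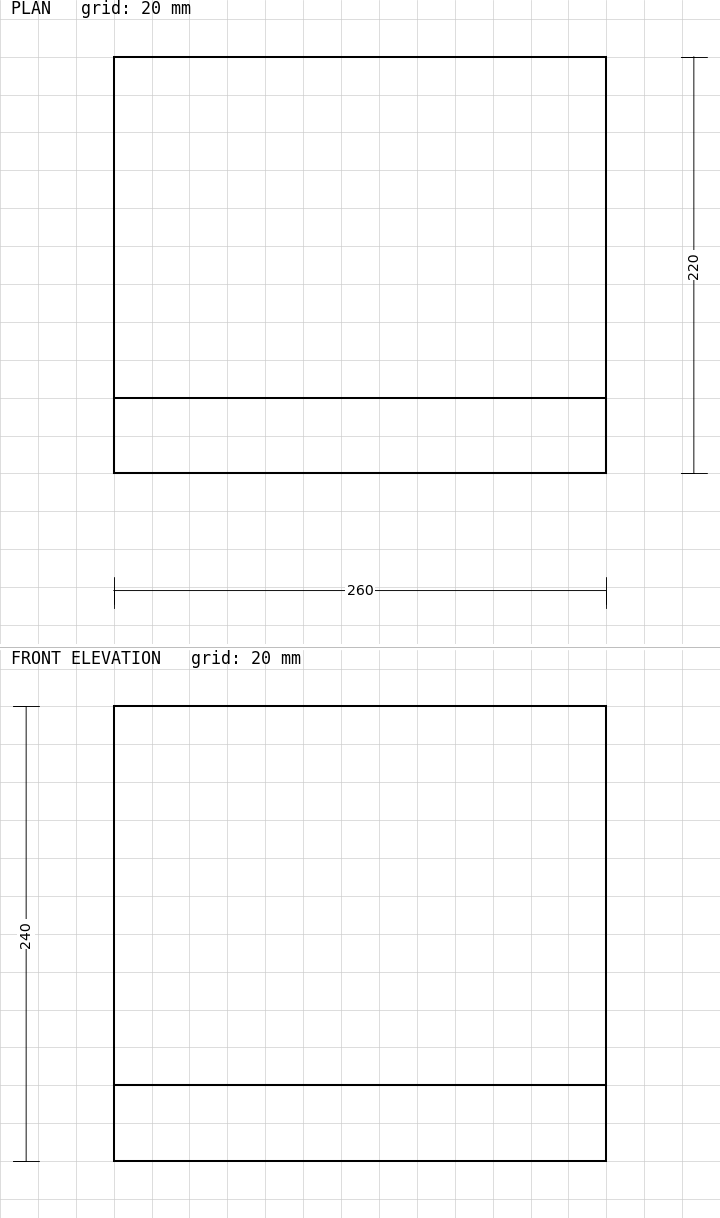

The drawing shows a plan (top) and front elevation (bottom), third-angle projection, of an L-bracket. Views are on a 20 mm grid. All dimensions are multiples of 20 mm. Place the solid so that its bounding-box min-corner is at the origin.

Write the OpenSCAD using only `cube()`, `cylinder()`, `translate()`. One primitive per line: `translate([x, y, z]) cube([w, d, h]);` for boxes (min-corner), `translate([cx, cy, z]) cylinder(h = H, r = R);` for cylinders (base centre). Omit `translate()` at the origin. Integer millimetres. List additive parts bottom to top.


cube([260, 220, 40]);
translate([0, 0, 40]) cube([260, 40, 200]);


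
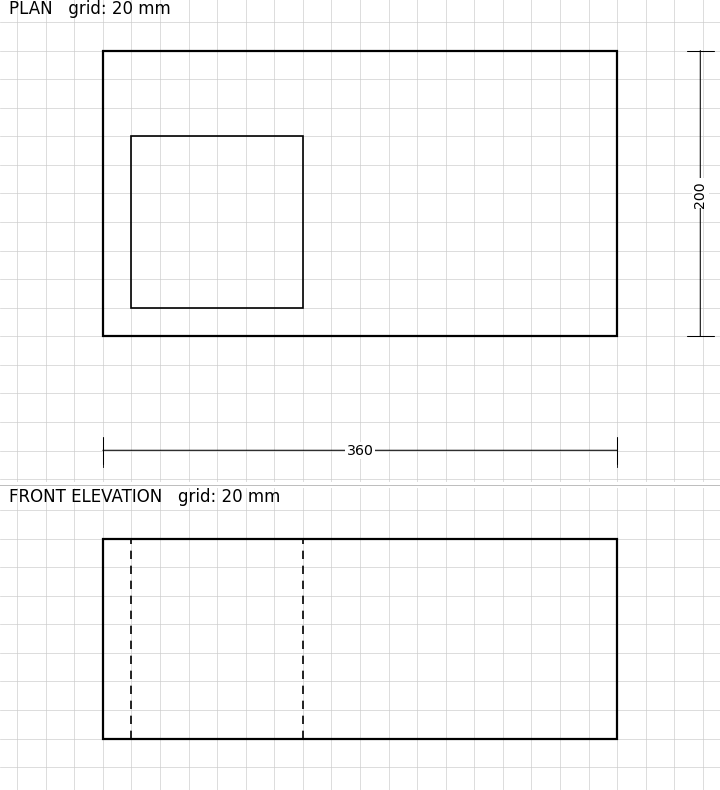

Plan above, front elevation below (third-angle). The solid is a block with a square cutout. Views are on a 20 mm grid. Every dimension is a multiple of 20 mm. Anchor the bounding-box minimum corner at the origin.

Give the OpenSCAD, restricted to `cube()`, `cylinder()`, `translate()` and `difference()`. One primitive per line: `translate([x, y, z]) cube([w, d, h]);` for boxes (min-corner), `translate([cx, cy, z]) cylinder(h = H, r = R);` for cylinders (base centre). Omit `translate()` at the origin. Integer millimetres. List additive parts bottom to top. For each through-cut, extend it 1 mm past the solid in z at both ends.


difference() {
  cube([360, 200, 140]);
  translate([20, 20, -1]) cube([120, 120, 142]);
}


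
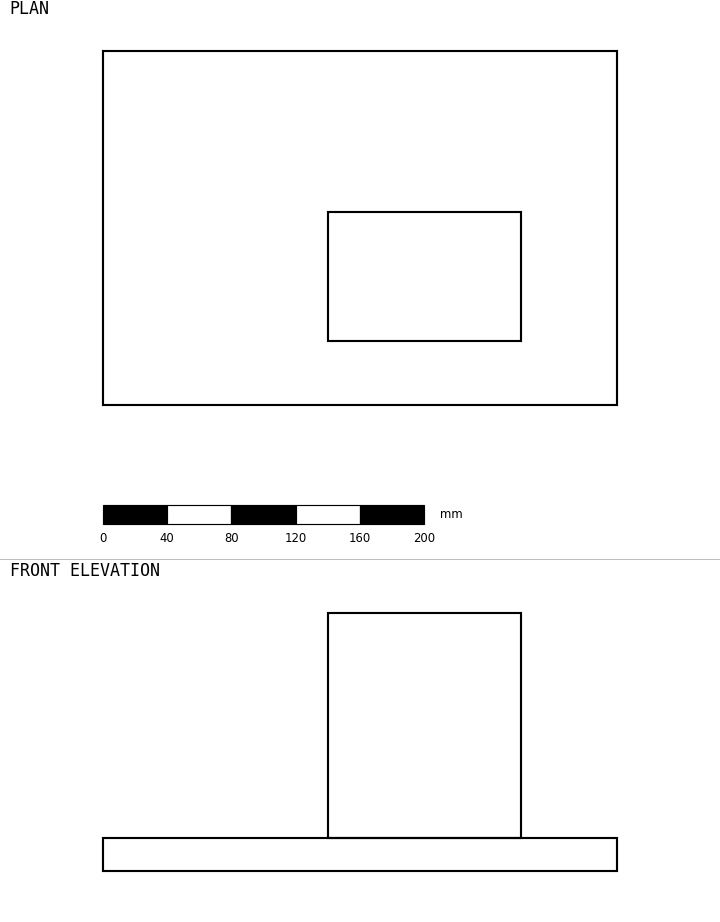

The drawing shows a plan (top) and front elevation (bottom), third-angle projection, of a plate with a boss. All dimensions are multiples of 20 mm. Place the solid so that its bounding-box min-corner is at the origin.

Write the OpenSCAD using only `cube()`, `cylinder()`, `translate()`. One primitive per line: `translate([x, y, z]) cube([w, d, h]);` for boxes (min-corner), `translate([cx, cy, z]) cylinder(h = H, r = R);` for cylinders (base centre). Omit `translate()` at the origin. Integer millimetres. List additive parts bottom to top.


cube([320, 220, 20]);
translate([140, 40, 20]) cube([120, 80, 140]);


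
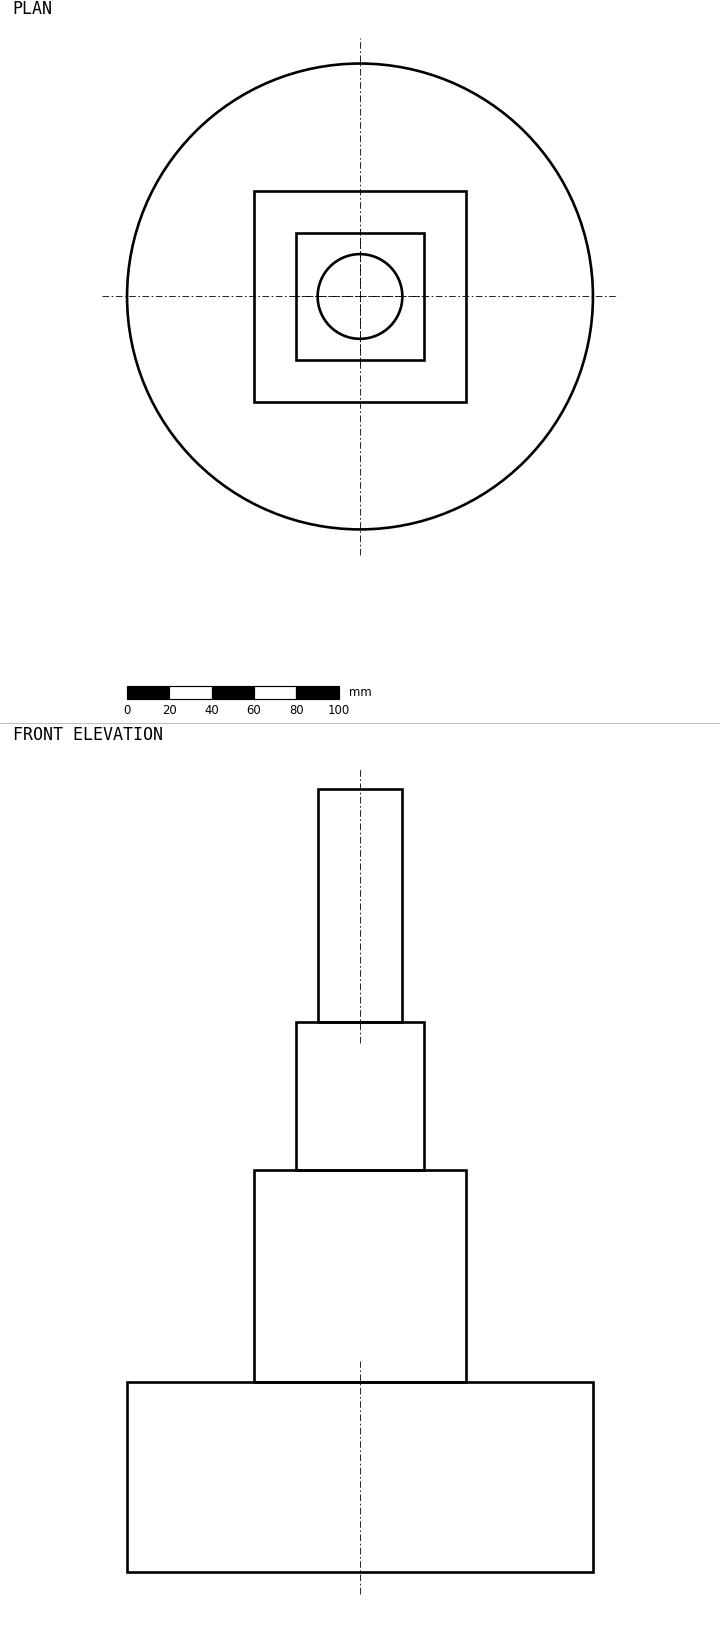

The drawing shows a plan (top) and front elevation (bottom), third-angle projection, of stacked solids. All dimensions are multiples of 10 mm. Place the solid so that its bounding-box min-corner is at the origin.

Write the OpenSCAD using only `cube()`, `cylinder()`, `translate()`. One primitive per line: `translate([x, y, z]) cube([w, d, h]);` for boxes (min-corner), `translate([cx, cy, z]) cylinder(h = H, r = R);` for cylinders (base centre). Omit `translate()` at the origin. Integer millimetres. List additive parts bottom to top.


translate([110, 110, 0]) cylinder(h = 90, r = 110);
translate([60, 60, 90]) cube([100, 100, 100]);
translate([80, 80, 190]) cube([60, 60, 70]);
translate([110, 110, 260]) cylinder(h = 110, r = 20);
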